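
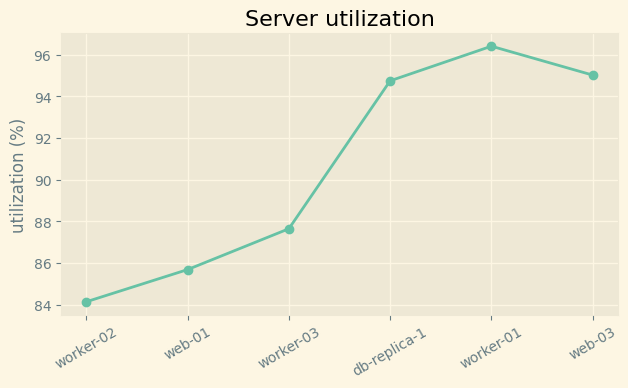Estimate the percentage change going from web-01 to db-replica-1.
web-01 ≈ 86, db-replica-1 ≈ 94; (94 − 86) / 86 ≈ +9.3%.

≈ +9.3%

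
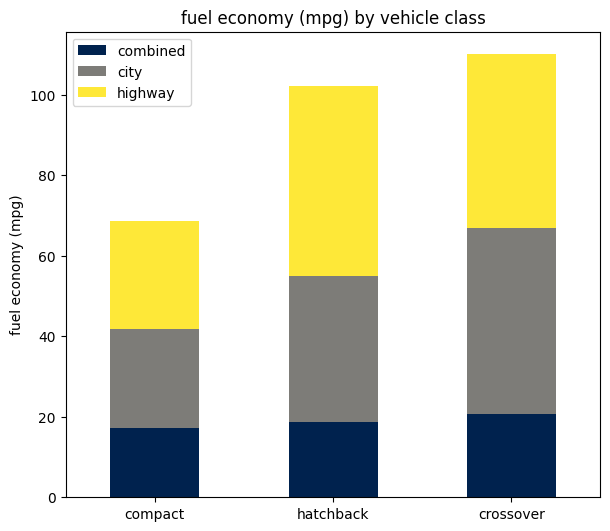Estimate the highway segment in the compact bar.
≈ 30

highway top ≈ 70, bottom ≈ 40; segment ≈ 30.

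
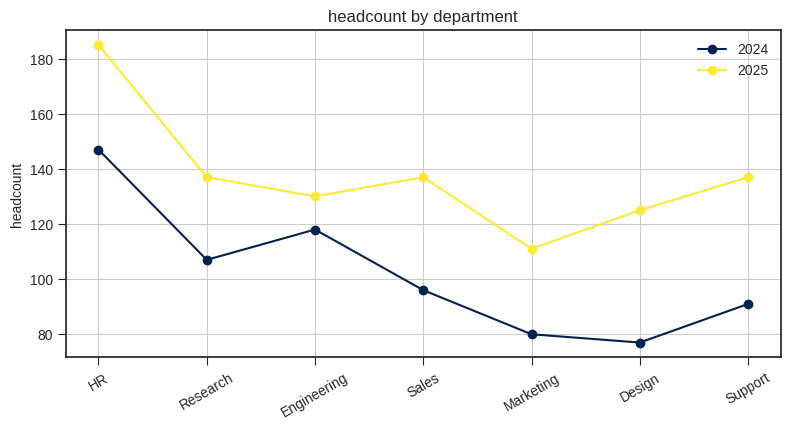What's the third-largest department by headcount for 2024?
Top 4 for 2024: HR ≈ 150, Engineering ≈ 120, Research ≈ 110, Sales ≈ 100.

Research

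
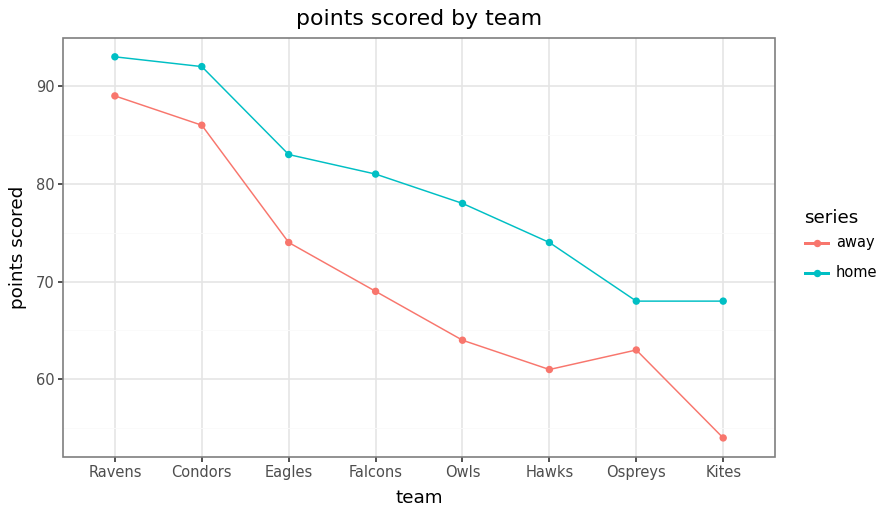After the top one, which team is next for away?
Top 3 for away: Ravens ≈ 90, Condors ≈ 85, Eagles ≈ 75.

Condors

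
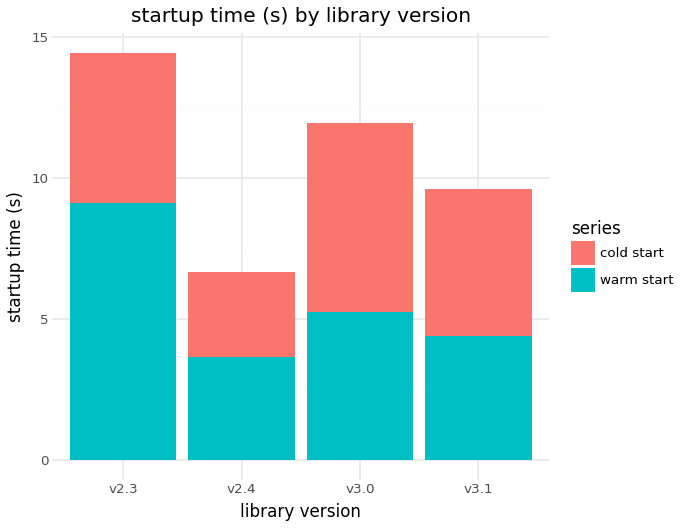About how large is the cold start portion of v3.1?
cold start top ≈ 10, bottom ≈ 4; segment ≈ 6.

≈ 6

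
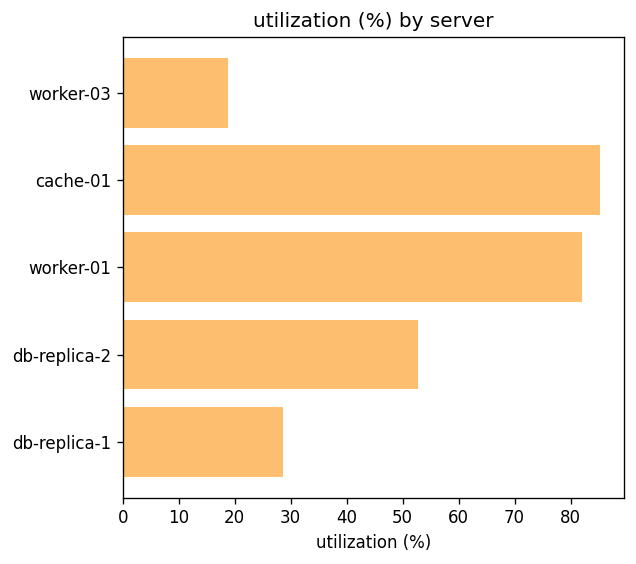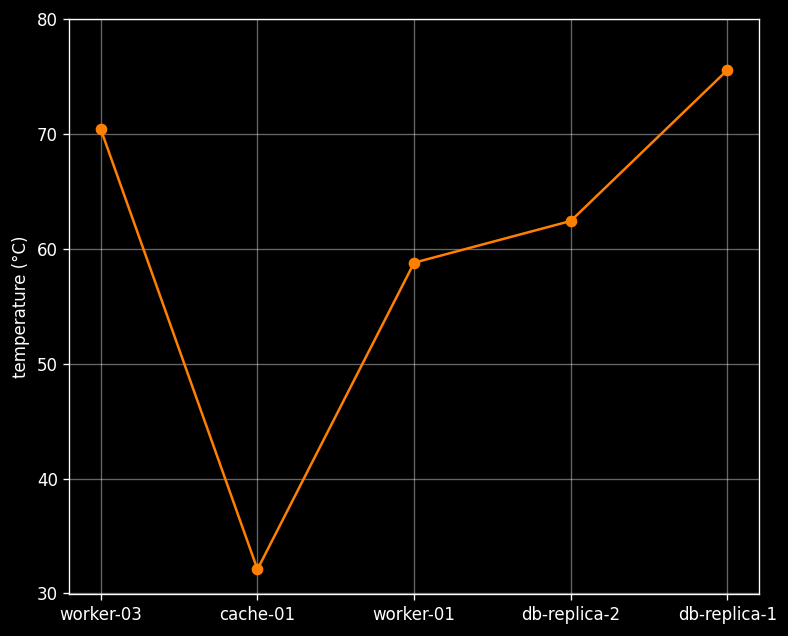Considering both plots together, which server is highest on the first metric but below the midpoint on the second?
Chart 2 median temperature (°C) ≈ 60; below-median servers: cache-01, worker-01. Among those, cache-01 has the highest utilization (%) (≈ 90).

cache-01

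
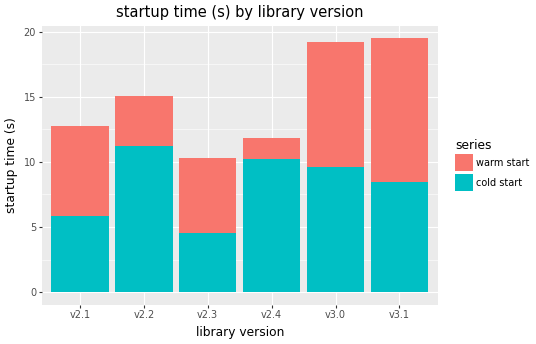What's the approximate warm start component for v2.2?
warm start top ≈ 16, bottom ≈ 12; segment ≈ 4.

≈ 4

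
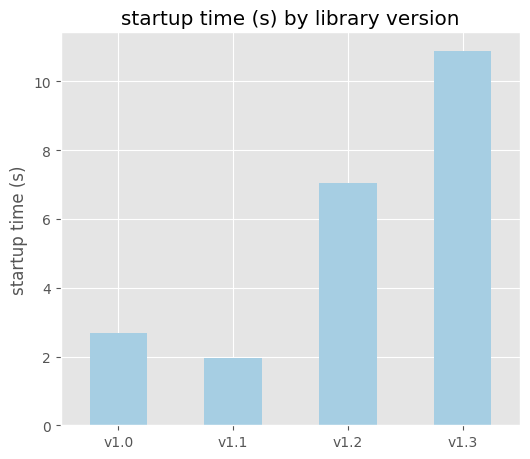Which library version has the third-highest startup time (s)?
Top 4: v1.3 ≈ 11, v1.2 ≈ 7, v1.0 ≈ 3, v1.1 ≈ 2.

v1.0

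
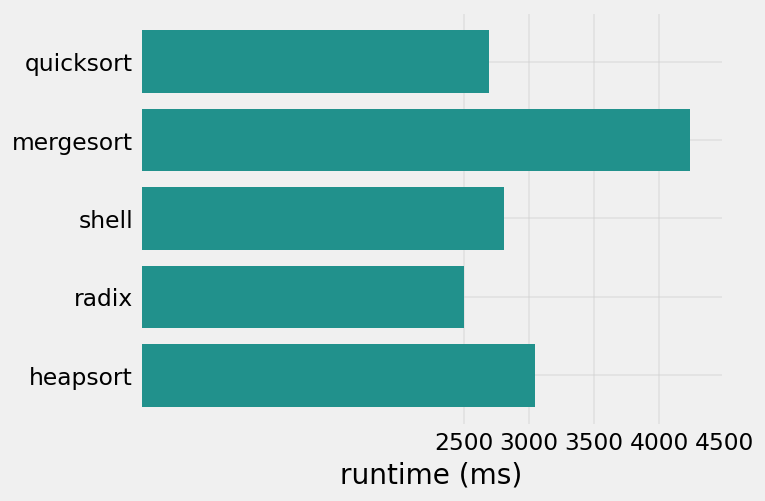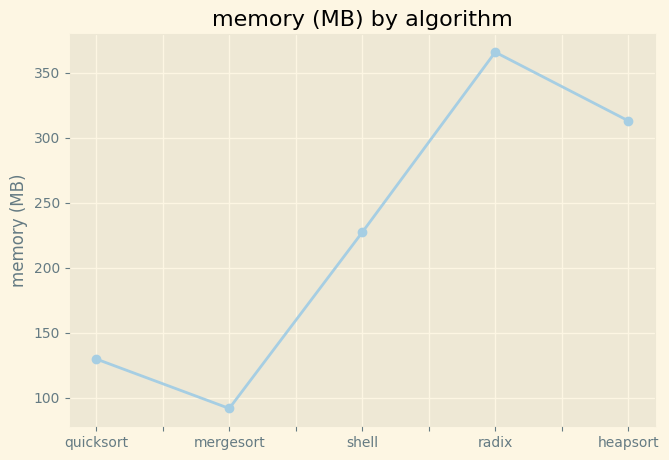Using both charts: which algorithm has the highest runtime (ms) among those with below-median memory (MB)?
Chart 2 median memory (MB) ≈ 250; below-median algorithms: quicksort, mergesort. Among those, mergesort has the highest runtime (ms) (≈ 4000).

mergesort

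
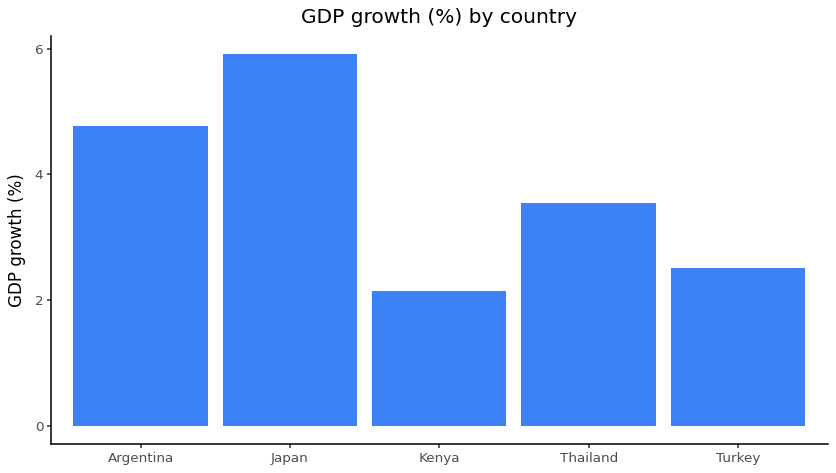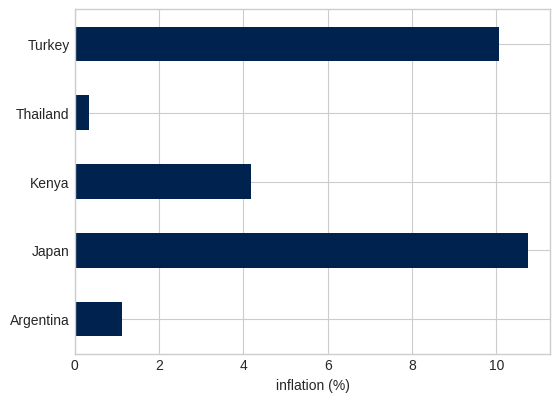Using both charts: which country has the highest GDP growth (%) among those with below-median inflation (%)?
Chart 2 median inflation (%) ≈ 4; below-median countries: Argentina, Thailand. Among those, Argentina has the highest GDP growth (%) (≈ 5).

Argentina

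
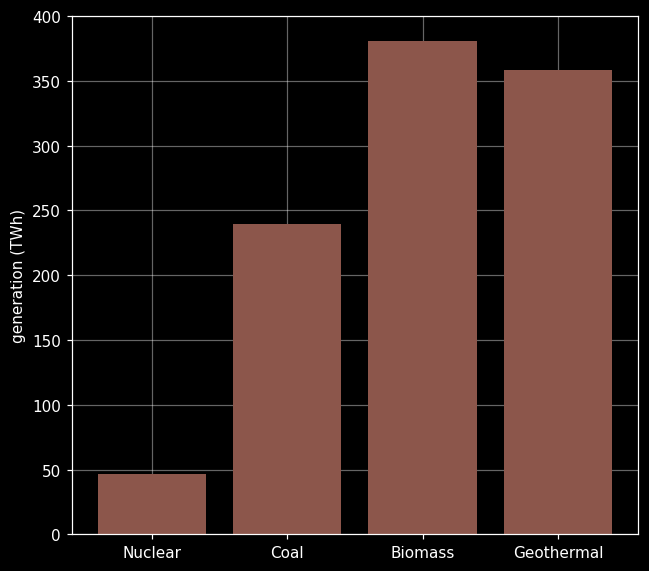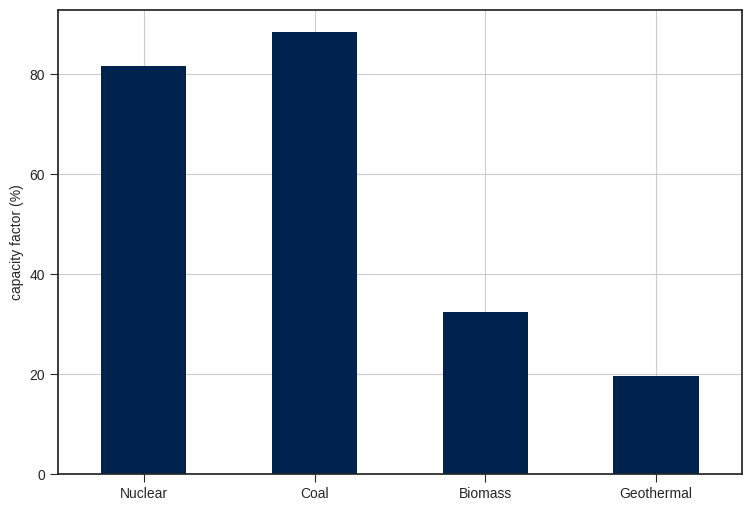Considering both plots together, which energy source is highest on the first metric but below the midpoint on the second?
Chart 2 median capacity factor (%) ≈ 60; below-median energy sources: Biomass, Geothermal. Among those, Biomass has the highest generation (TWh) (≈ 400).

Biomass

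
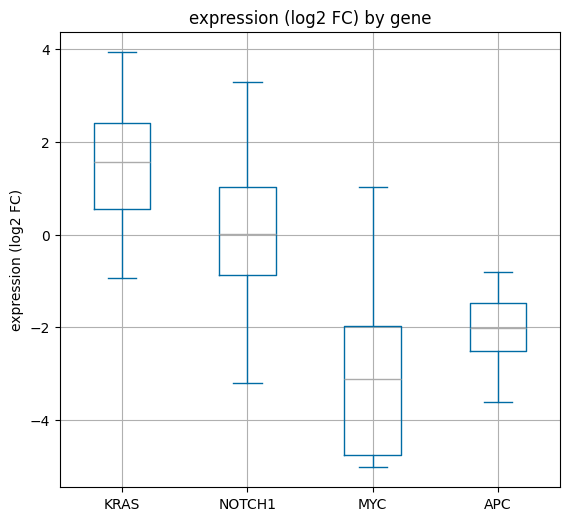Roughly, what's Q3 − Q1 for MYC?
Q3 ≈ -2.0, Q1 ≈ -4.5; IQR ≈ 2.5.

≈ 2.5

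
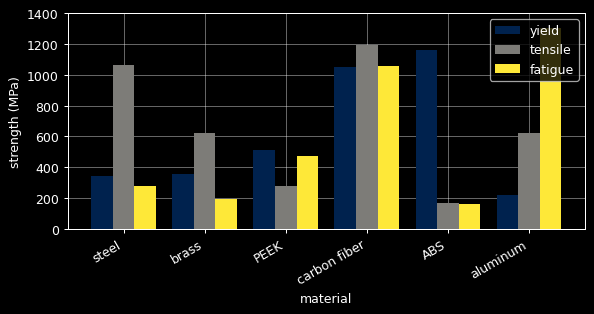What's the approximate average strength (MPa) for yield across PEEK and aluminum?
≈ 400

(600 + 200) / 2 ≈ 400.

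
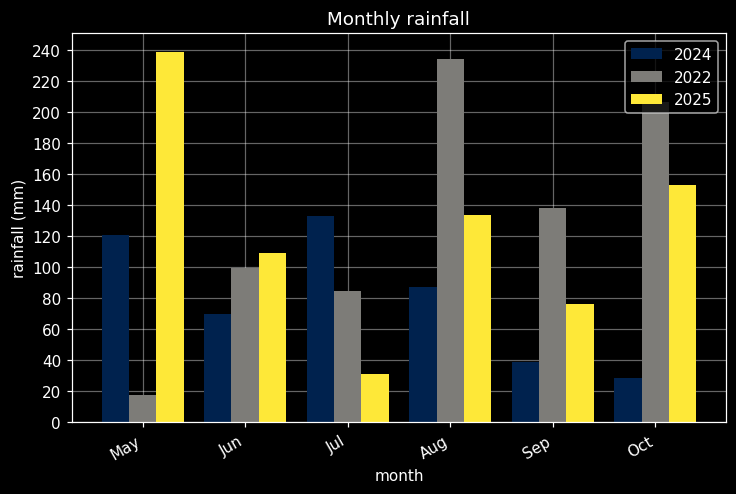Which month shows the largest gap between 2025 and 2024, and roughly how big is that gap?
Oct, ≈ 140 mm

Oct: 2025 ≈ 160, 2024 ≈ 20 → gap ≈ 140. Next-largest (May) is only ≈ 120.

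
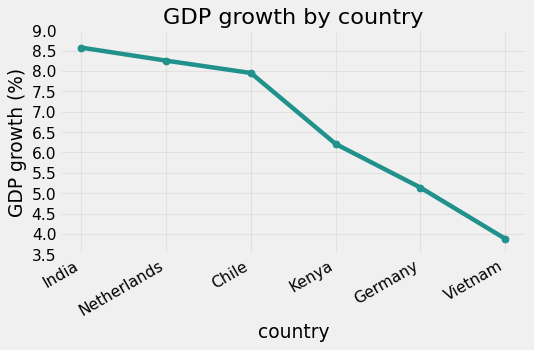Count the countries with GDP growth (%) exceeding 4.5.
Above 4.5: India, Netherlands, Chile, Kenya, Germany.

5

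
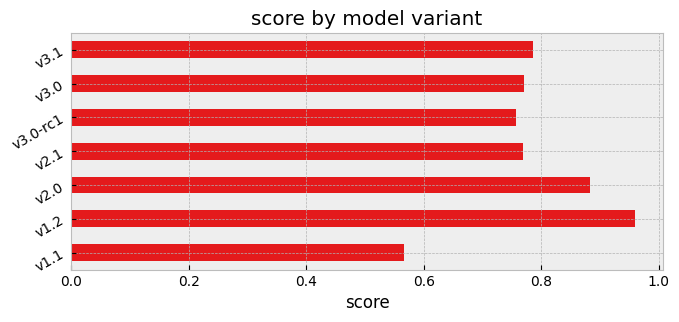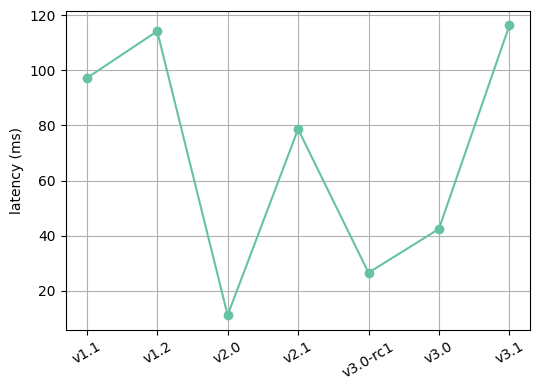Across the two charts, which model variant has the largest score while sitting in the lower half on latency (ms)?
Chart 2 median latency (ms) ≈ 80; below-median model variants: v2.0, v3.0-rc1, v3.0. Among those, v2.0 has the highest score (≈ 0.9).

v2.0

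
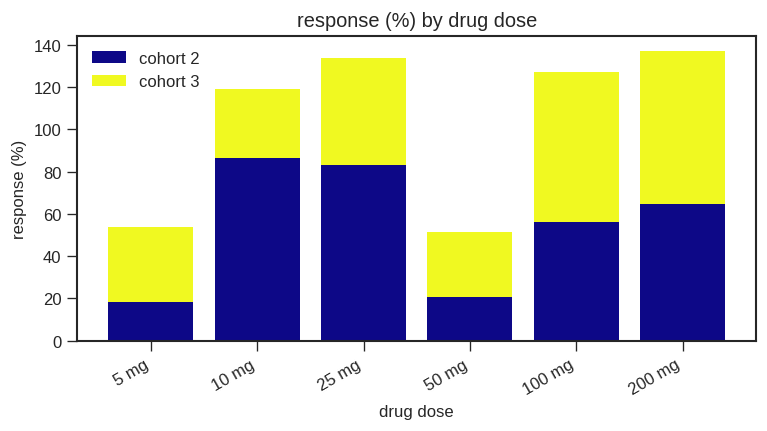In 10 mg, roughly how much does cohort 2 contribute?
≈ 80

cohort 2 top ≈ 80, bottom ≈ 0; segment ≈ 80.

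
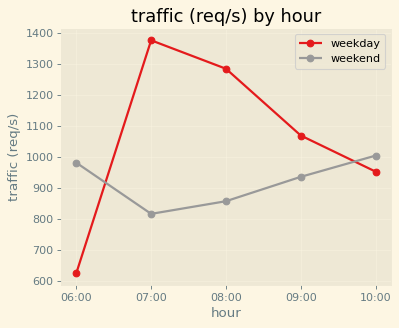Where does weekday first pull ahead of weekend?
06:00: weekday ≈ 600 vs weekend ≈ 1000 (not yet); 07:00: weekday ≈ 1400 vs weekend ≈ 800 (first crossover).

07:00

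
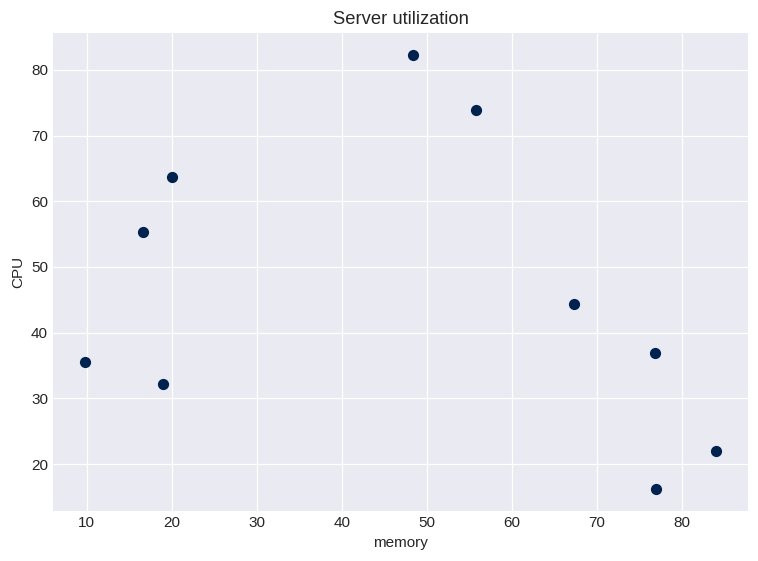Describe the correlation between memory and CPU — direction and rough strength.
Points are negatively correlated; weak (|r| ≈ 0.3).

negative, weak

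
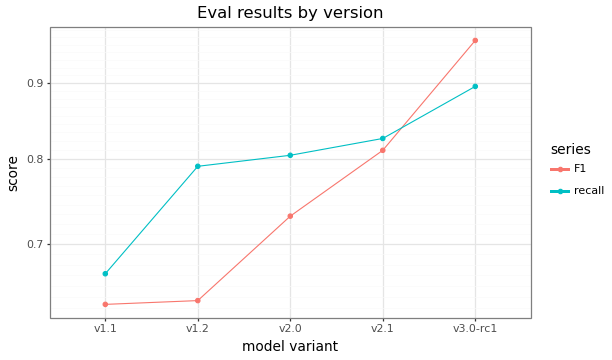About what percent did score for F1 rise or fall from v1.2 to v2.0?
v1.2 ≈ 0.65, v2.0 ≈ 0.75; (0.75 − 0.65) / 0.65 ≈ +15.4%.

≈ +15.4%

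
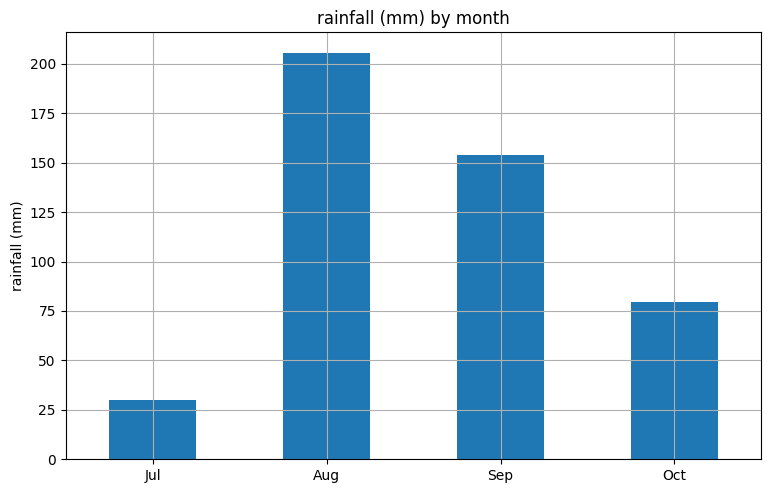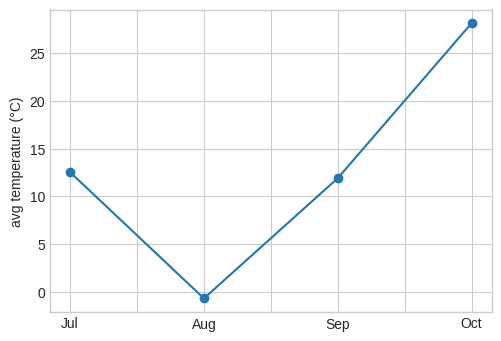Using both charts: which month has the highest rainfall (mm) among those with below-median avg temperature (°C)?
Aug

Chart 2 median avg temperature (°C) ≈ 10; below-median months: Aug, Sep. Among those, Aug has the highest rainfall (mm) (≈ 200).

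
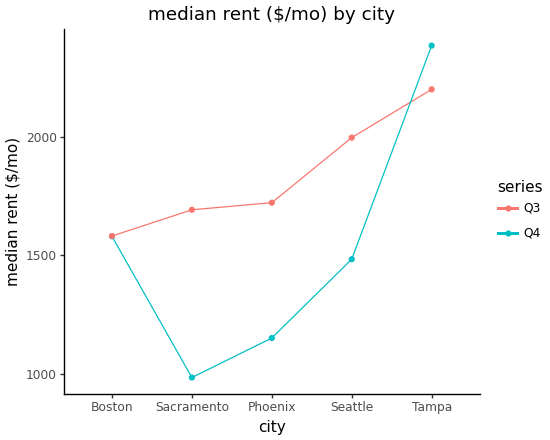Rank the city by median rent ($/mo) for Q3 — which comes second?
Top 3 for Q3: Tampa ≈ 2200, Seattle ≈ 2000, Phoenix ≈ 1800.

Seattle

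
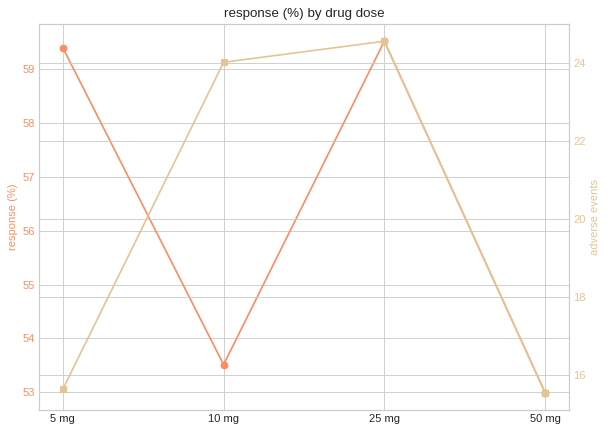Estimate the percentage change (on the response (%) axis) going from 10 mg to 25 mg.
≈ +11.1%

10 mg ≈ 54, 25 mg ≈ 60; (60 − 54) / 54 ≈ +11.1%.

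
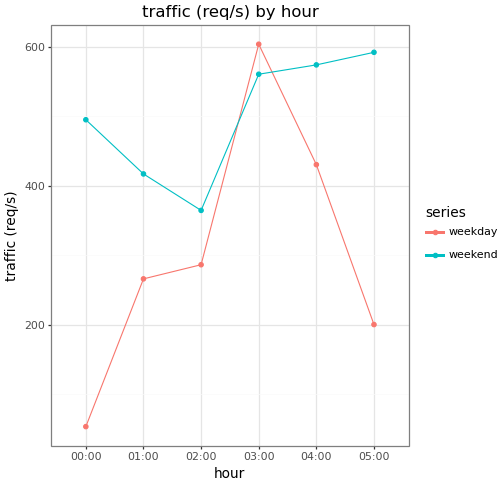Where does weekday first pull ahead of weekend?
03:00

02:00: weekday ≈ 300 vs weekend ≈ 350 (not yet); 03:00: weekday ≈ 600 vs weekend ≈ 550 (first crossover).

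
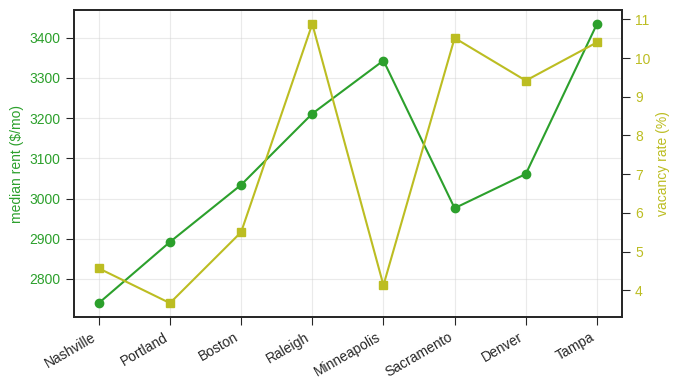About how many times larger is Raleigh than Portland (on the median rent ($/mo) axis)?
Raleigh ≈ 3200, Portland ≈ 2900; 3200/2900 ≈ 1.1.

≈ 1.1×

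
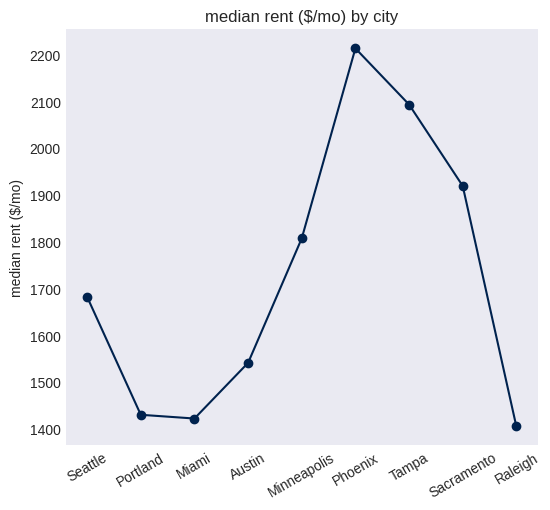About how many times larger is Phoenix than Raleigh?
Phoenix ≈ 2200, Raleigh ≈ 1400; 2200/1400 ≈ 1.57.

≈ 1.57×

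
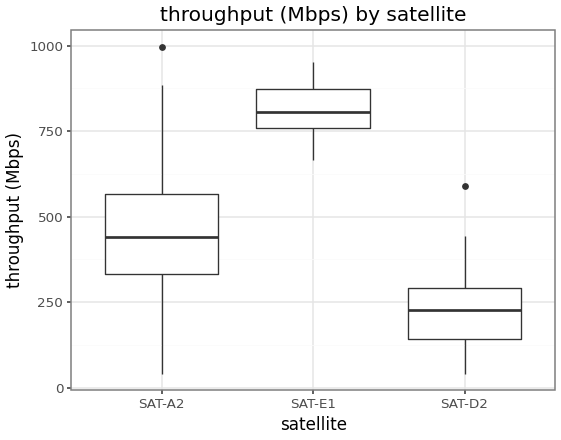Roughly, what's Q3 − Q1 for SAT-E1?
Q3 ≈ 900, Q1 ≈ 800; IQR ≈ 100.

≈ 100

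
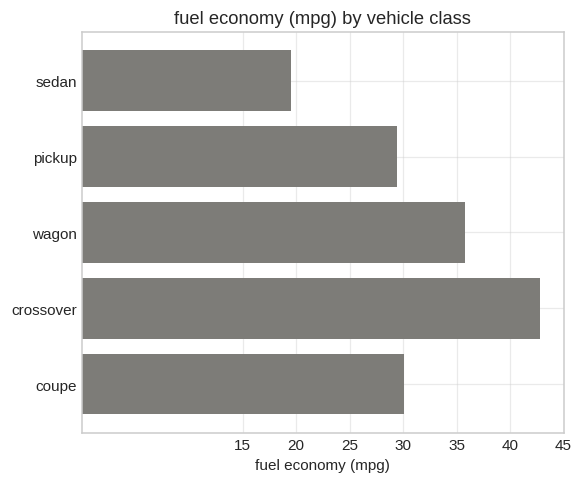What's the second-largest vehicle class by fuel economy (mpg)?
wagon

Top 3: crossover ≈ 45, wagon ≈ 35, coupe ≈ 30.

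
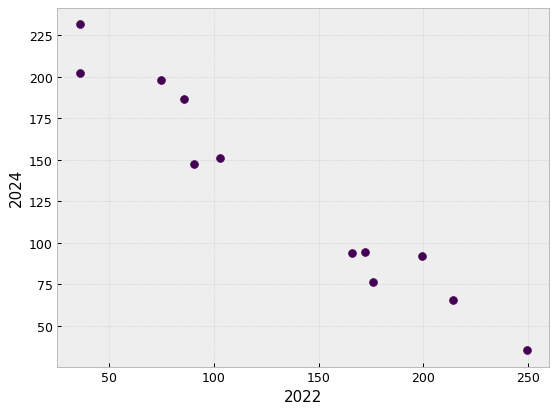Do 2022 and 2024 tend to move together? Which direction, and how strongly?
Points are negatively correlated; strong (|r| ≈ 1.0).

negative, strong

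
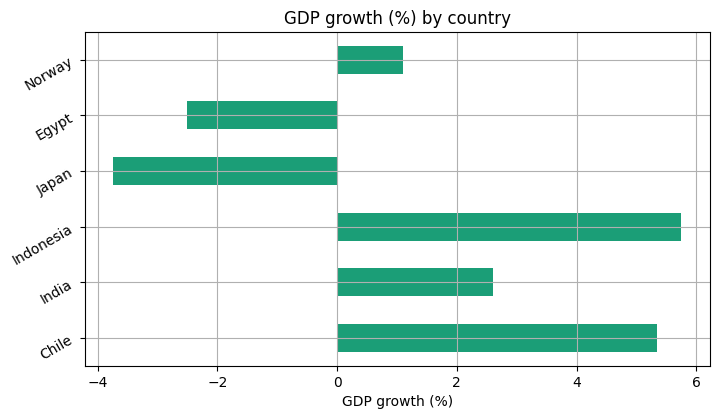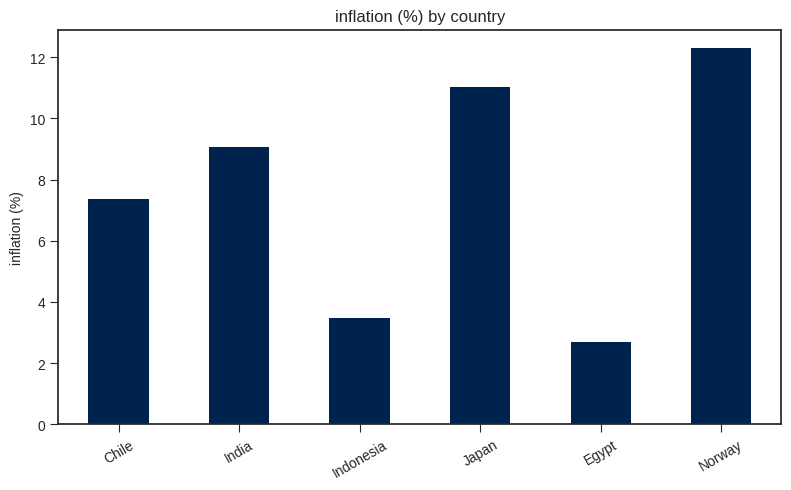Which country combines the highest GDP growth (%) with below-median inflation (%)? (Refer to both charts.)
Indonesia

Chart 2 median inflation (%) ≈ 8; below-median countries: Chile, Indonesia, Egypt. Among those, Indonesia has the highest GDP growth (%) (≈ 6).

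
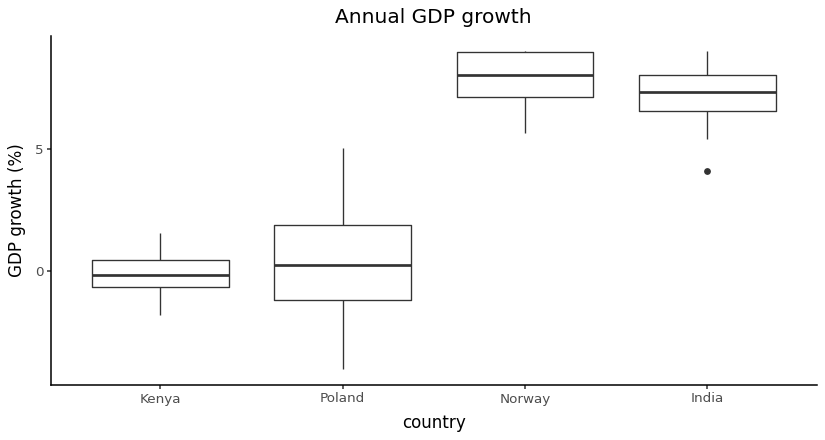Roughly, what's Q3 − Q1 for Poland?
Q3 ≈ 2, Q1 ≈ -1; IQR ≈ 3.

≈ 3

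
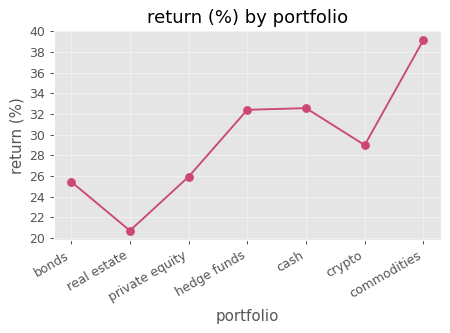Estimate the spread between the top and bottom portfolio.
Max commodities ≈ 40, min real estate ≈ 20; range ≈ 20.

≈ 20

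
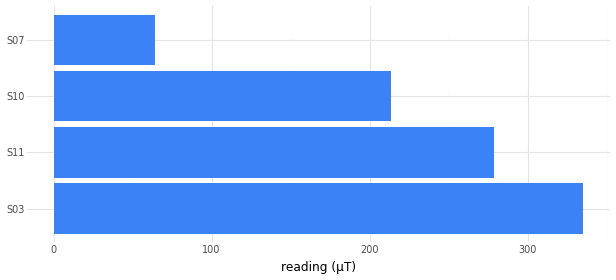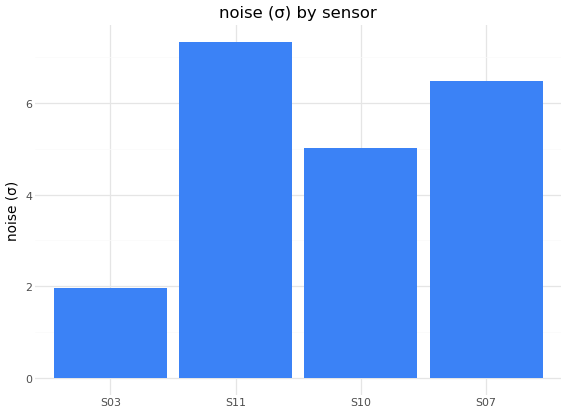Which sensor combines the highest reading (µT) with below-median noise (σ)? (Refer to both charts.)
Chart 2 median noise (σ) ≈ 6; below-median sensors: S03, S10. Among those, S03 has the highest reading (µT) (≈ 350).

S03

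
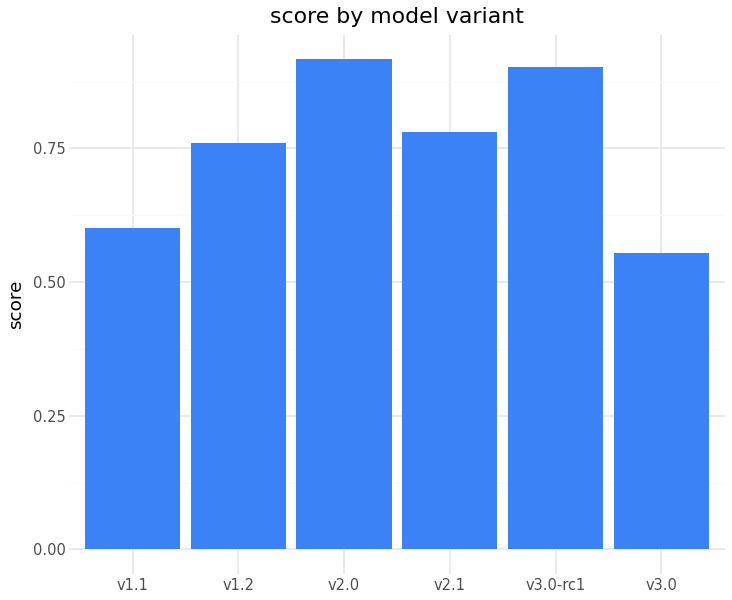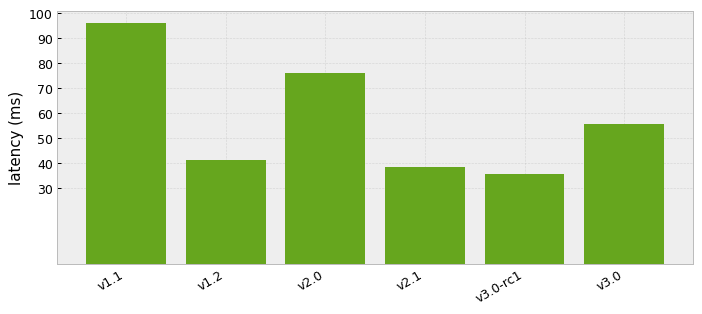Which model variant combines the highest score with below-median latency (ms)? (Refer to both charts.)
Chart 2 median latency (ms) ≈ 50; below-median model variants: v1.2, v2.1, v3.0-rc1. Among those, v3.0-rc1 has the highest score (≈ 0.9).

v3.0-rc1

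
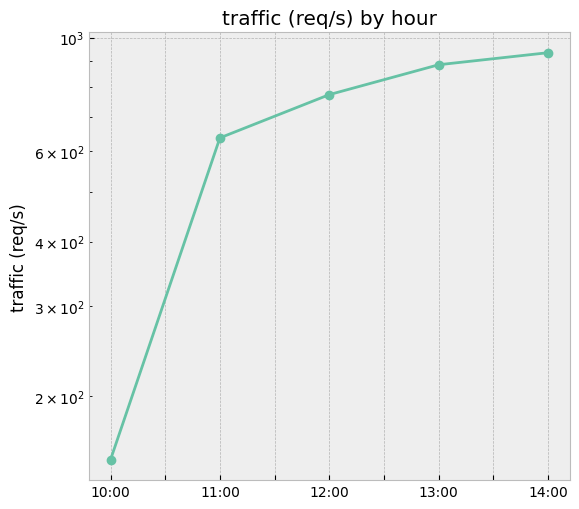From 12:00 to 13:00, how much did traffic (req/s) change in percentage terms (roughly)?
≈ +12.5%

12:00 ≈ 800, 13:00 ≈ 900; (900 − 800) / 800 ≈ +12.5%.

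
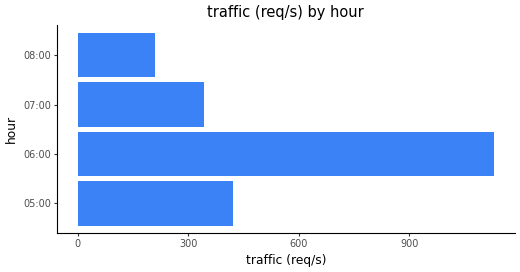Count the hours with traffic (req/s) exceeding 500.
1

Above 500: 06:00.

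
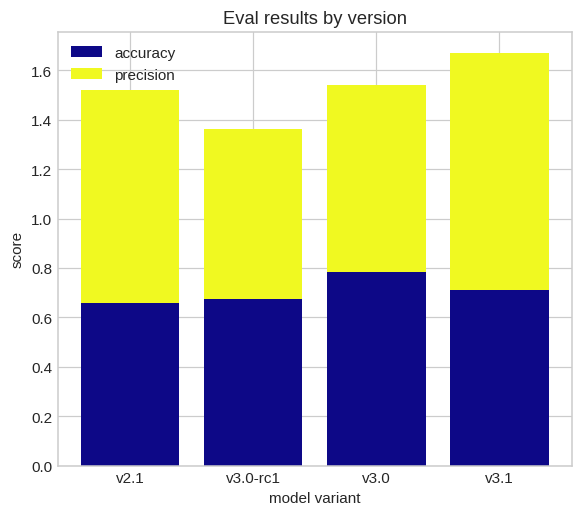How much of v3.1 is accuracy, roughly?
≈ 0.8

accuracy top ≈ 0.8, bottom ≈ 0.0; segment ≈ 0.8.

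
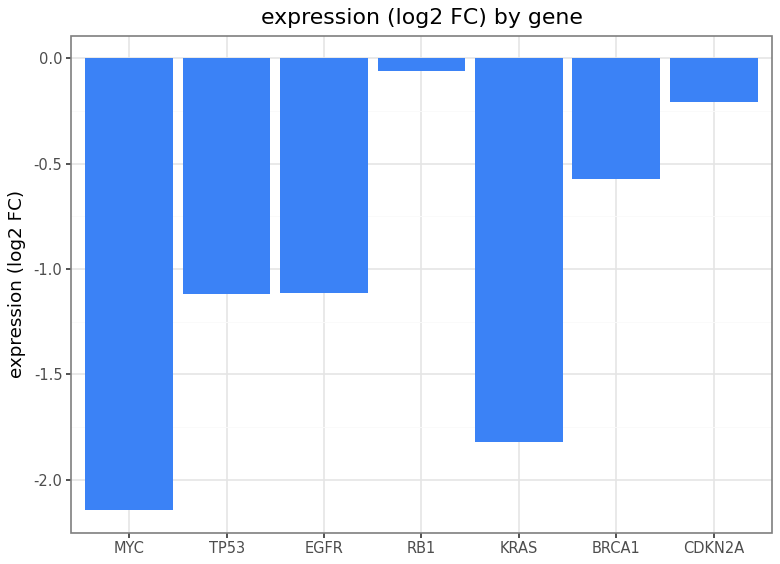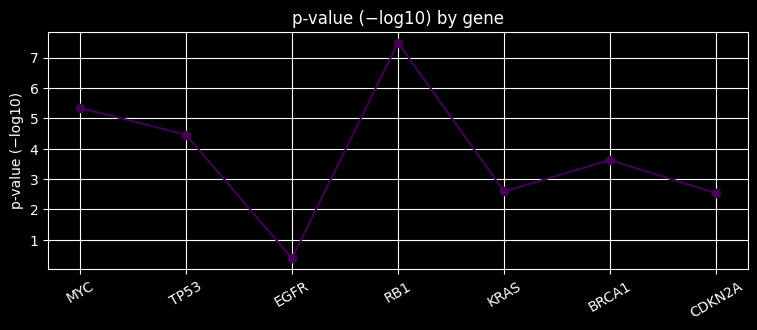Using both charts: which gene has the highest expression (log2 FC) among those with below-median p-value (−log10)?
Chart 2 median p-value (−log10) ≈ 4; below-median genes: EGFR, KRAS, CDKN2A. Among those, CDKN2A has the highest expression (log2 FC) (≈ 0).

CDKN2A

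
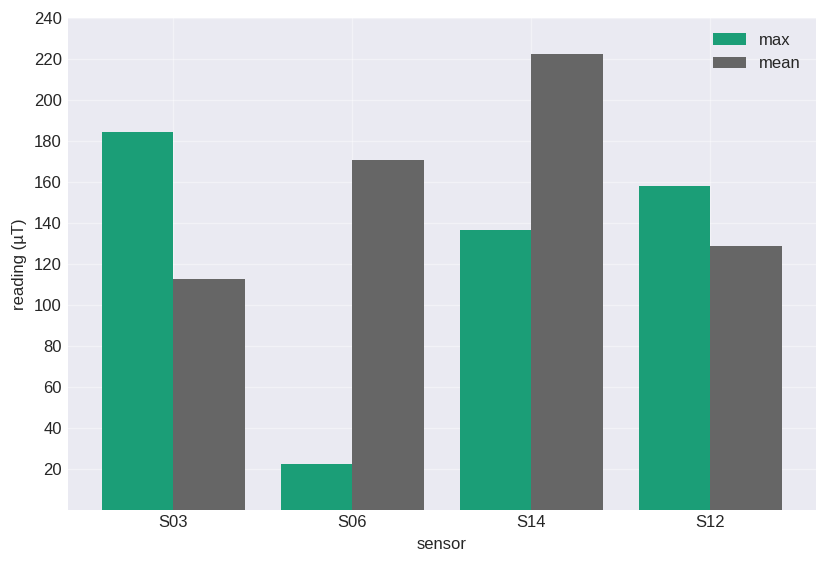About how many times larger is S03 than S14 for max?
S03 ≈ 180, S14 ≈ 140; 180/140 ≈ 1.29.

≈ 1.29×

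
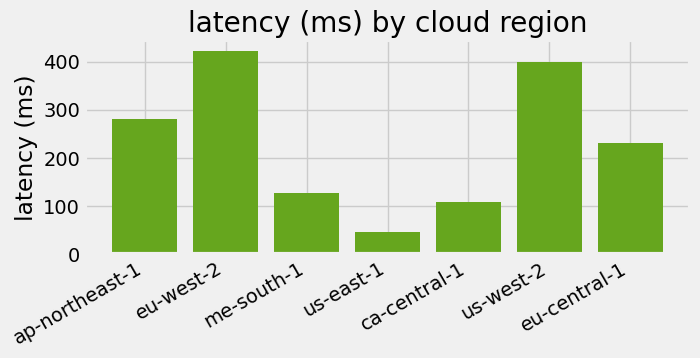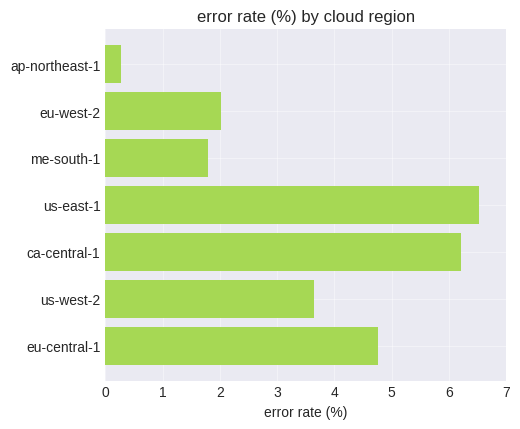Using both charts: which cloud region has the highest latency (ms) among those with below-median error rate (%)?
Chart 2 median error rate (%) ≈ 4; below-median cloud regions: ap-northeast-1, eu-west-2, me-south-1. Among those, eu-west-2 has the highest latency (ms) (≈ 400).

eu-west-2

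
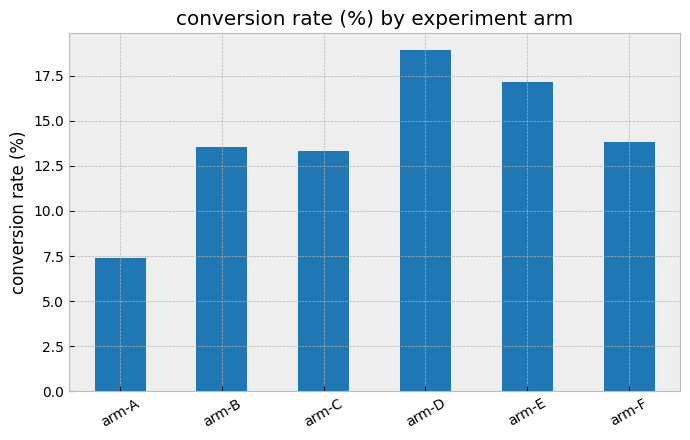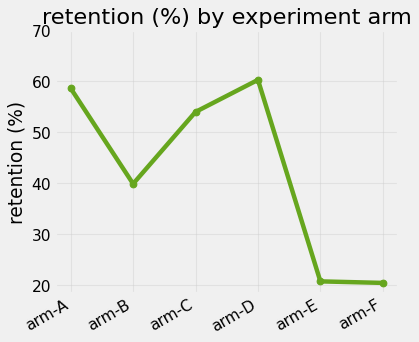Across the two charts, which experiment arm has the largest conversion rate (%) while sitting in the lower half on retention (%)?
Chart 2 median retention (%) ≈ 50; below-median experiment arms: arm-B, arm-E, arm-F. Among those, arm-E has the highest conversion rate (%) (≈ 18).

arm-E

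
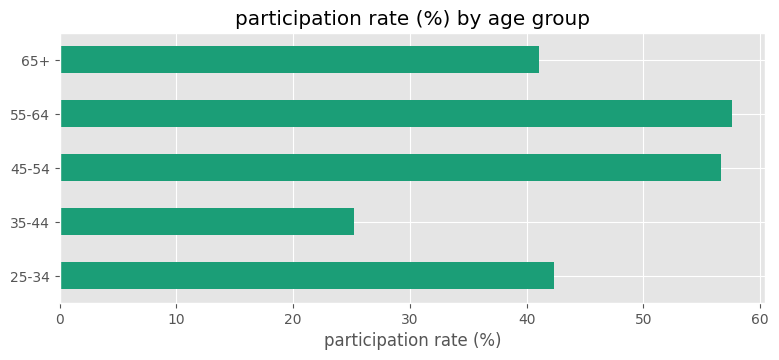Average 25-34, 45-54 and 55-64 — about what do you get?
(40 + 55 + 60) / 3 ≈ 52.

≈ 52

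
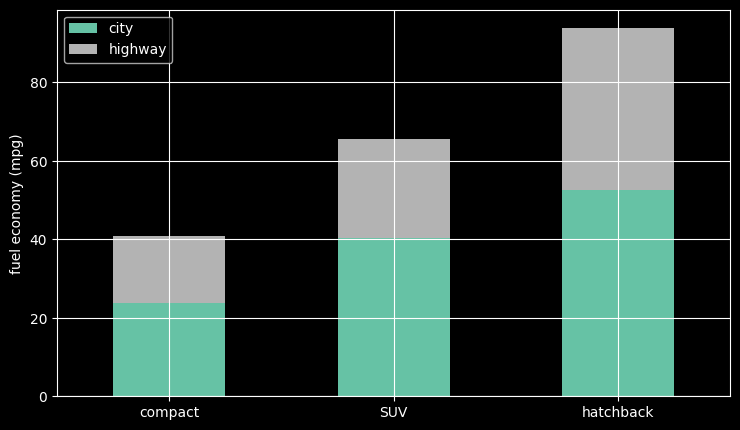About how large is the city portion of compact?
city top ≈ 20, bottom ≈ 0; segment ≈ 20.

≈ 20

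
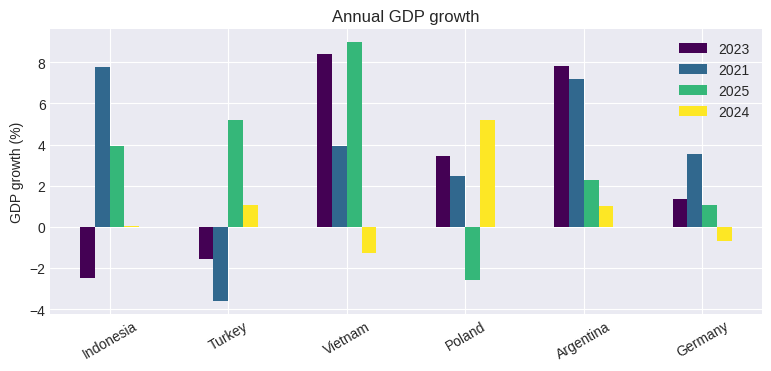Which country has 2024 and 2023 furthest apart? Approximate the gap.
Vietnam: 2024 ≈ -2, 2023 ≈ 8 → gap ≈ 10. Next-largest (Argentina) is only ≈ 8.

Vietnam, ≈ 10 %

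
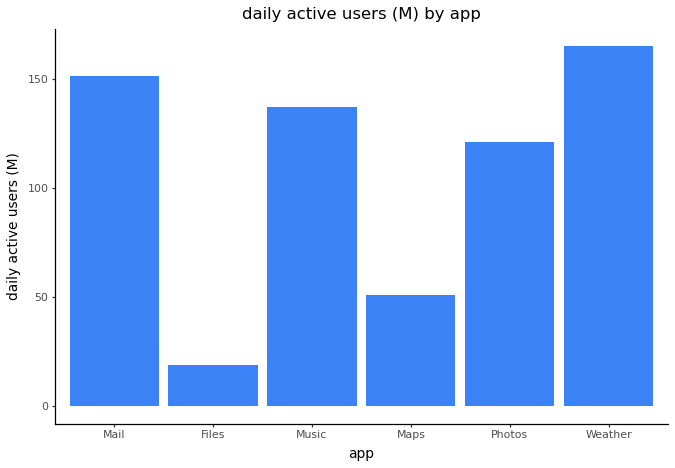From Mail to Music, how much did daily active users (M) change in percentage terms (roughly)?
Mail ≈ 160, Music ≈ 140; (140 − 160) / 160 ≈ -12.5%.

≈ -12.5%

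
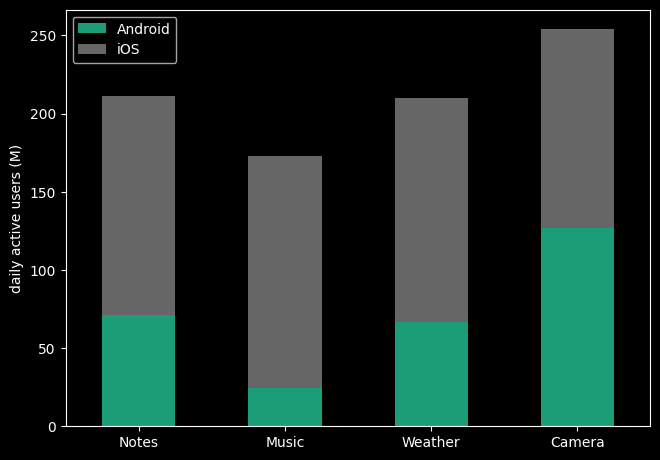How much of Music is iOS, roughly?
≈ 150

iOS top ≈ 175, bottom ≈ 25; segment ≈ 150.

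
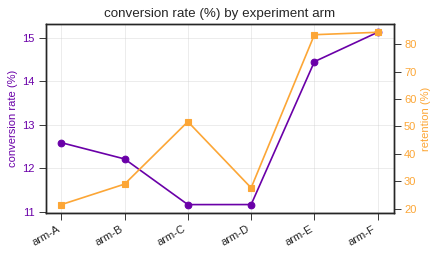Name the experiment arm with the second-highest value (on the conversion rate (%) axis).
Top 3 (on the conversion rate (%) axis): arm-F ≈ 15.0, arm-E ≈ 14.5, arm-A ≈ 12.5.

arm-E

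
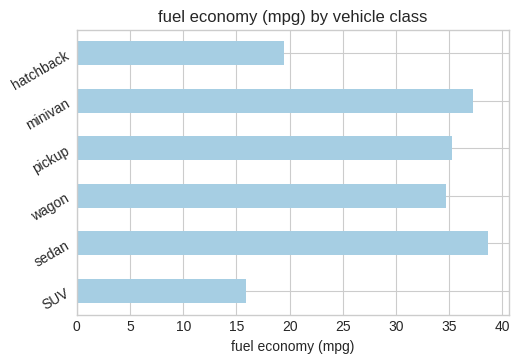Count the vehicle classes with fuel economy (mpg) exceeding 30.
Above 30: sedan, wagon, pickup, minivan.

4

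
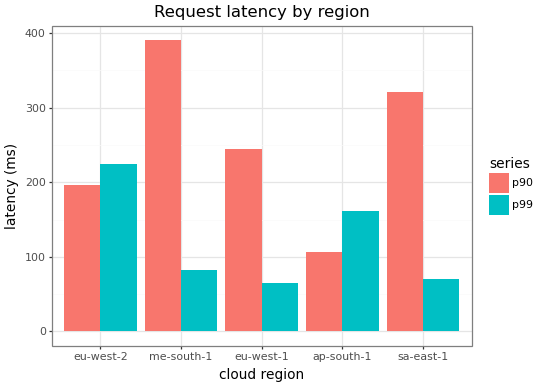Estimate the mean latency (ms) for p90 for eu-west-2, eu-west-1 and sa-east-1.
(200 + 250 + 300) / 3 ≈ 250.

≈ 250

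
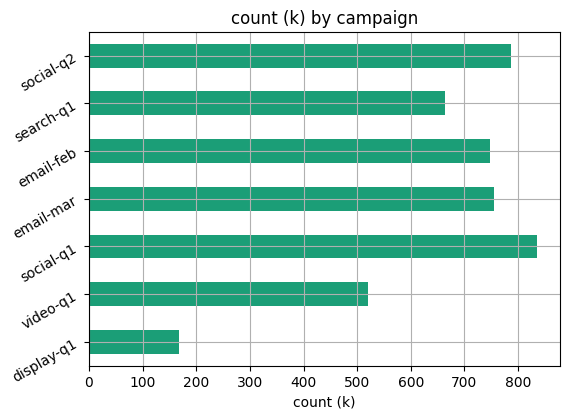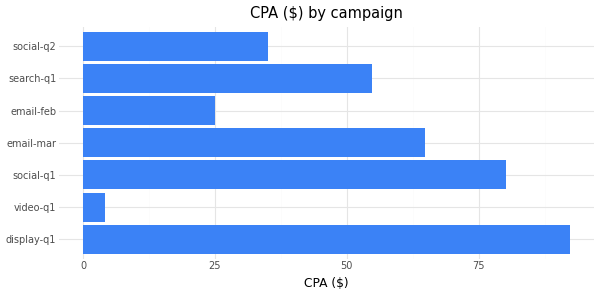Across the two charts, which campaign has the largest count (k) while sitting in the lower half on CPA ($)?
social-q2

Chart 2 median CPA ($) ≈ 50; below-median campaigns: video-q1, email-feb, social-q2. Among those, social-q2 has the highest count (k) (≈ 800).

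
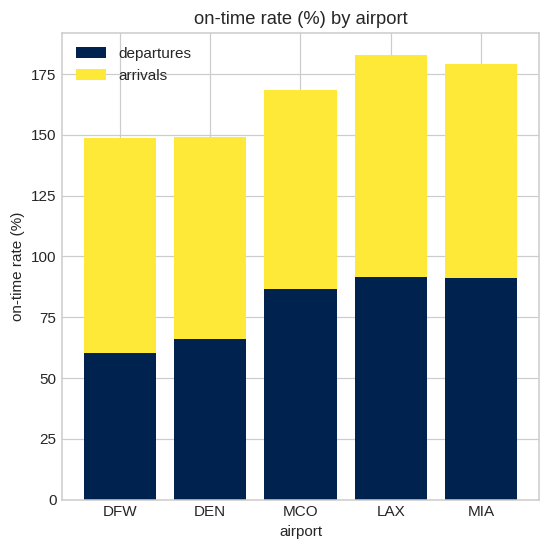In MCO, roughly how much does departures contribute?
departures top ≈ 80, bottom ≈ 0; segment ≈ 80.

≈ 80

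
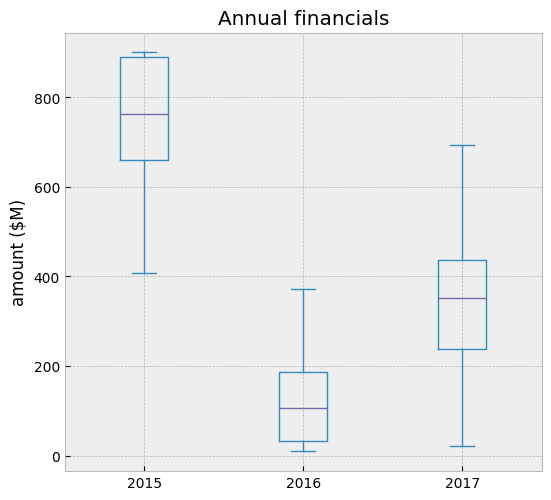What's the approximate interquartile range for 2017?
≈ 200

Q3 ≈ 400, Q1 ≈ 200; IQR ≈ 200.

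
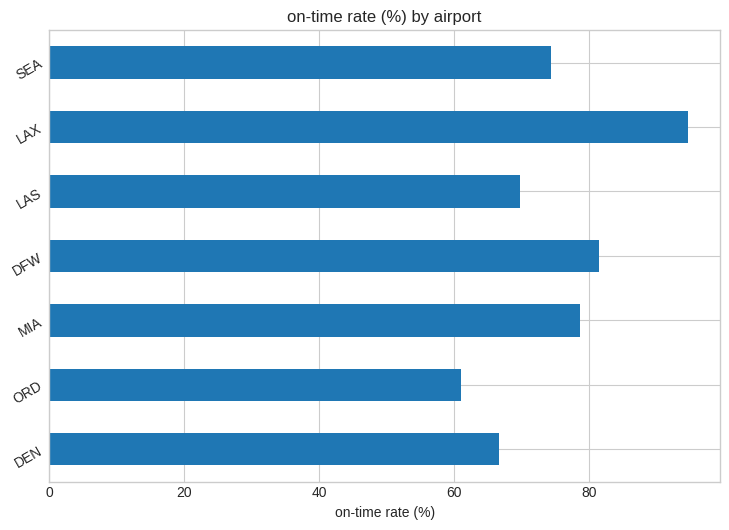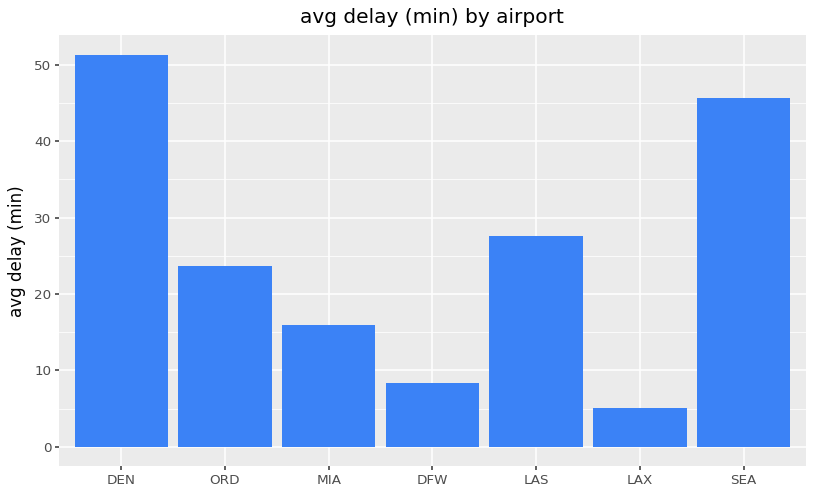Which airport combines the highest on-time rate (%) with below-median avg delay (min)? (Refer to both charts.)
LAX

Chart 2 median avg delay (min) ≈ 25; below-median airports: MIA, DFW, LAX. Among those, LAX has the highest on-time rate (%) (≈ 90).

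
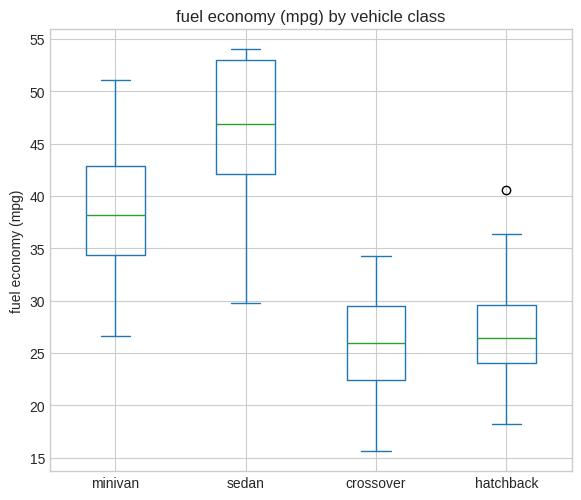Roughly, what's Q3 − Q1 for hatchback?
Q3 ≈ 30, Q1 ≈ 24; IQR ≈ 6.

≈ 6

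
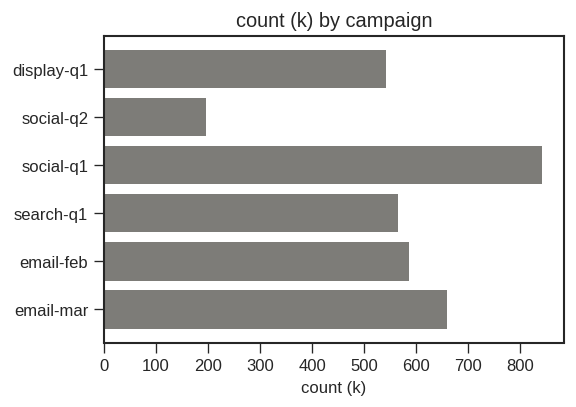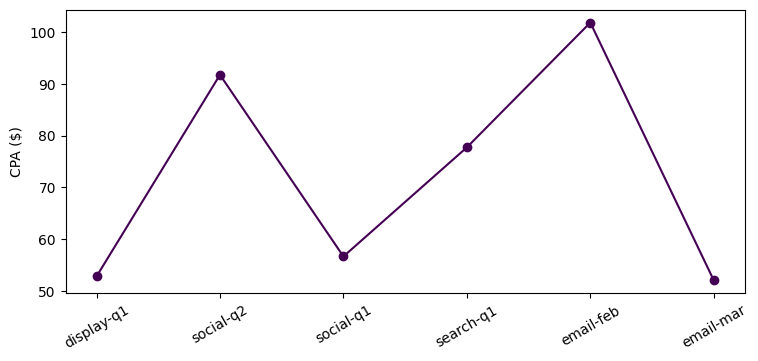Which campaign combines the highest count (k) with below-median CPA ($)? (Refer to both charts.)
Chart 2 median CPA ($) ≈ 70; below-median campaigns: display-q1, social-q1, email-mar. Among those, social-q1 has the highest count (k) (≈ 800).

social-q1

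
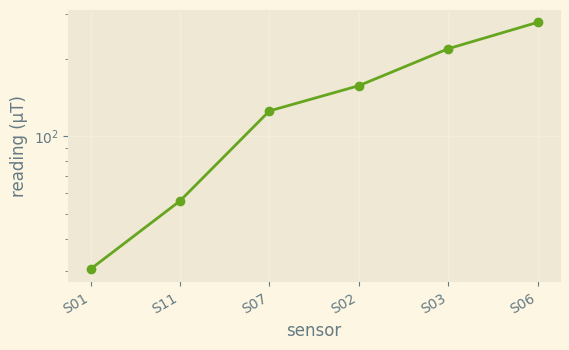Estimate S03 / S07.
≈ 1.8×

S03 ≈ 225, S07 ≈ 125; 225/125 ≈ 1.8.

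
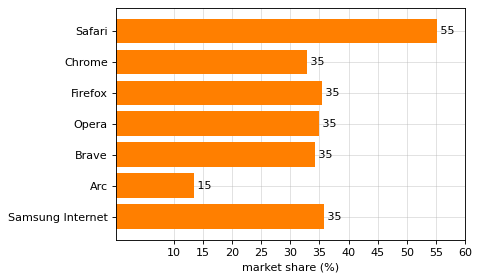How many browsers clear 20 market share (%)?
Above 20: Safari, Chrome, Firefox, Opera, Brave, Samsung Internet.

6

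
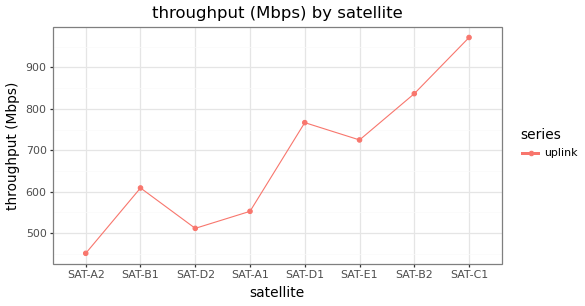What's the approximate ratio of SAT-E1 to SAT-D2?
SAT-E1 ≈ 700, SAT-D2 ≈ 500; 700/500 ≈ 1.4.

≈ 1.4×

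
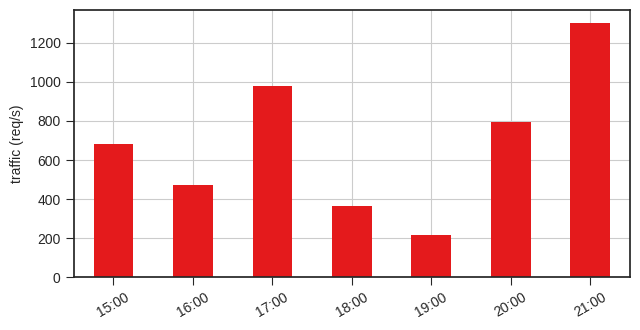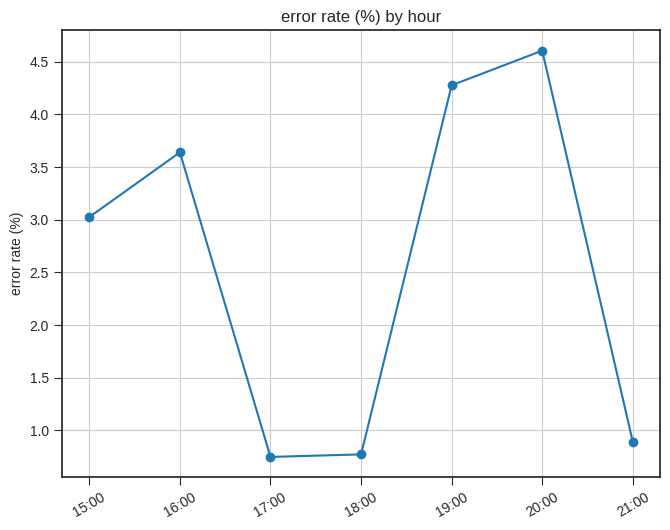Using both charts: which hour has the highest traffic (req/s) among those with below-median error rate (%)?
21:00

Chart 2 median error rate (%) ≈ 3; below-median hours: 17:00, 18:00, 21:00. Among those, 21:00 has the highest traffic (req/s) (≈ 1400).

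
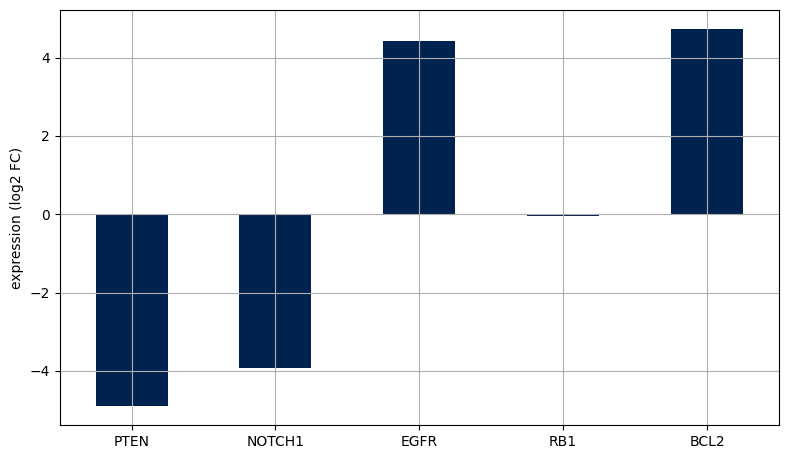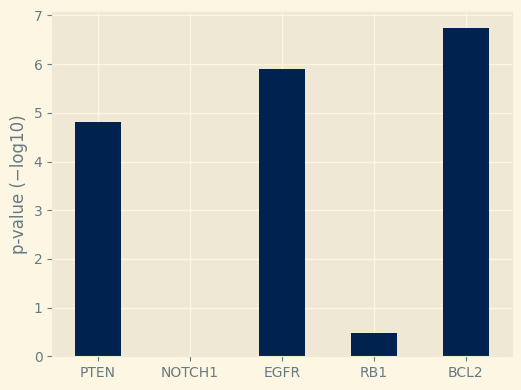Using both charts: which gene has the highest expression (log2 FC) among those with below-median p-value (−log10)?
RB1

Chart 2 median p-value (−log10) ≈ 5; below-median genes: NOTCH1, RB1. Among those, RB1 has the highest expression (log2 FC) (≈ 0).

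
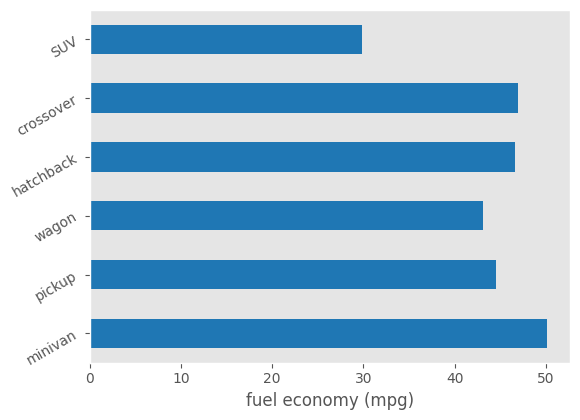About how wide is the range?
Max minivan ≈ 50, min SUV ≈ 30; range ≈ 20.

≈ 20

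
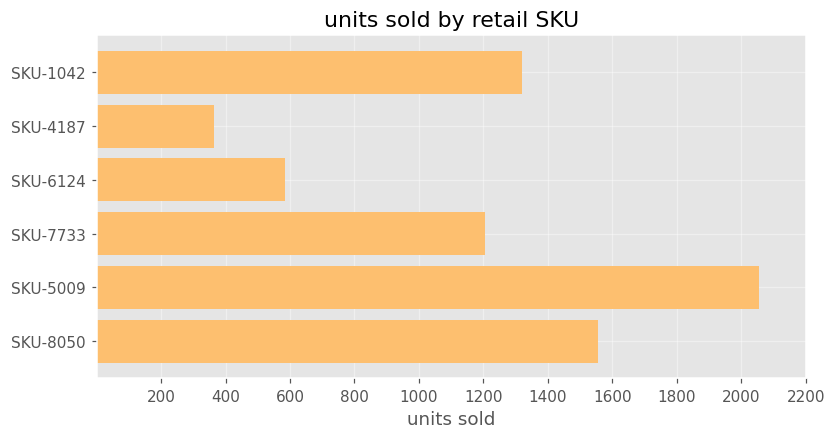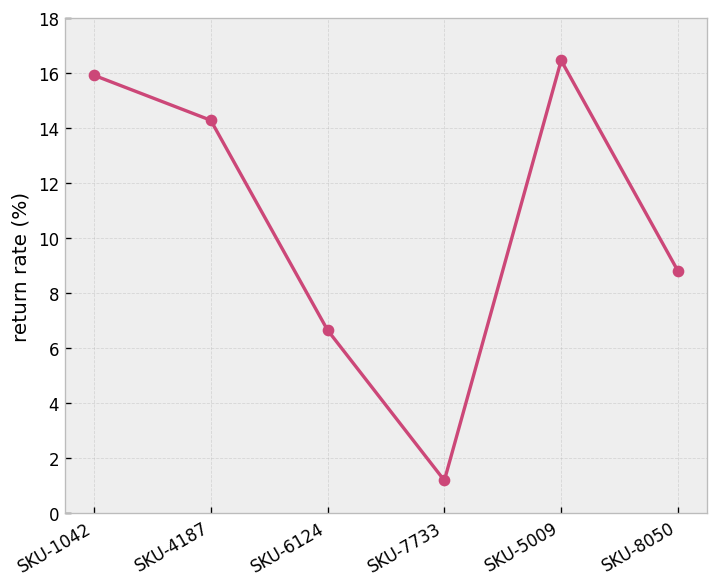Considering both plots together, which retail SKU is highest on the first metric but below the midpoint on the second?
SKU-8050

Chart 2 median return rate (%) ≈ 12; below-median retail SKUs: SKU-6124, SKU-7733, SKU-8050. Among those, SKU-8050 has the highest units sold (≈ 1600).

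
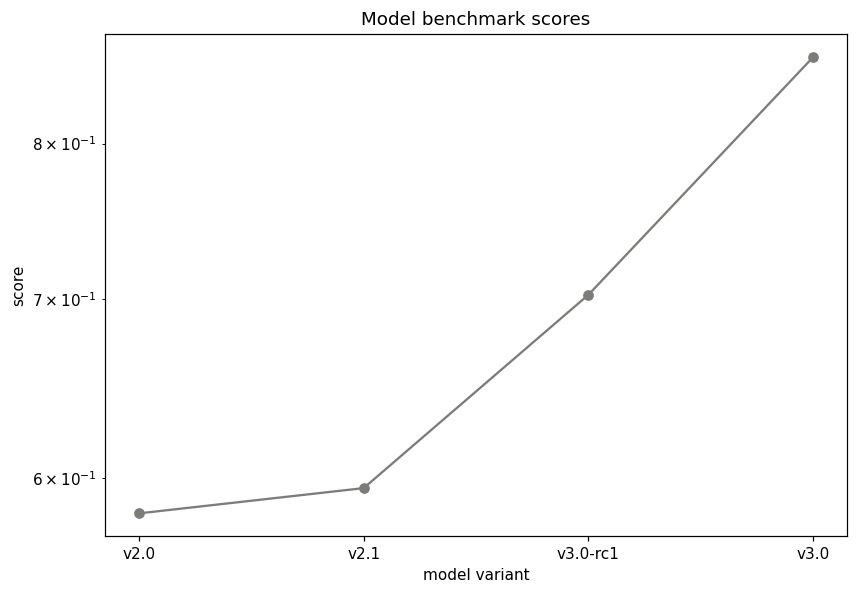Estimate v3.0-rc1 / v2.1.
≈ 1.17×

v3.0-rc1 ≈ 0.70, v2.1 ≈ 0.60; 0.70/0.60 ≈ 1.17.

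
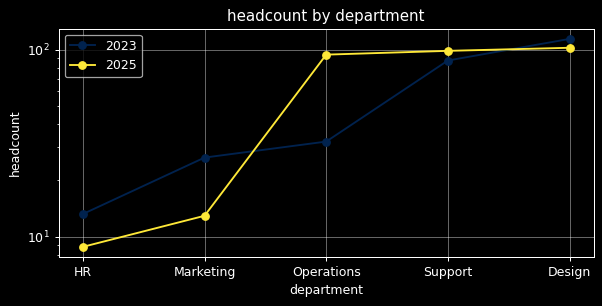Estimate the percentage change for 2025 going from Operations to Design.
Operations ≈ 90, Design ≈ 100; (100 − 90) / 90 ≈ +11.1%.

≈ +11.1%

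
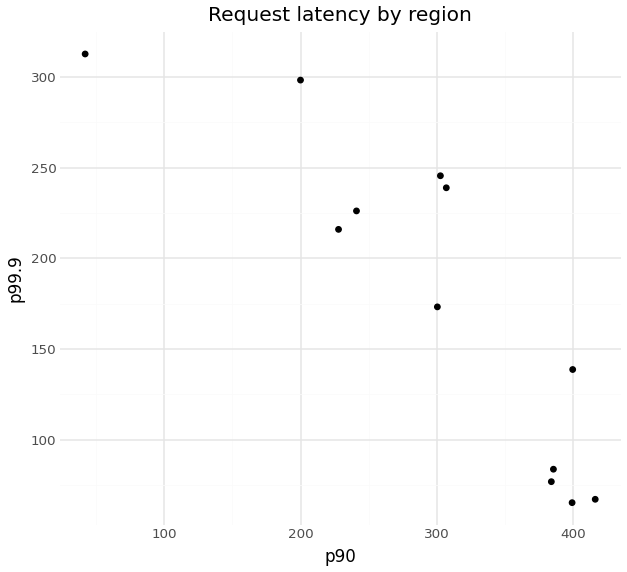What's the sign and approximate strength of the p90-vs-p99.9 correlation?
negative, strong

Points are negatively correlated; strong (|r| ≈ 0.9).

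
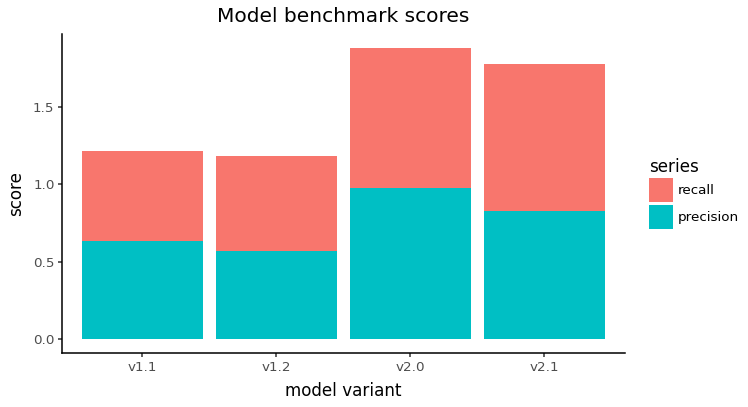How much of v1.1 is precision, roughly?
≈ 0.6

precision top ≈ 0.6, bottom ≈ 0.0; segment ≈ 0.6.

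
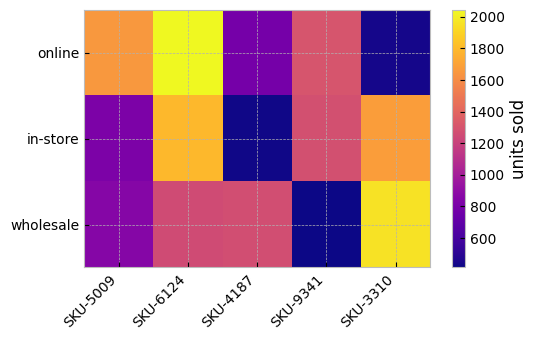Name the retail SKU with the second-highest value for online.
Top 3 for online: SKU-6124 ≈ 2000, SKU-5009 ≈ 1600, SKU-9341 ≈ 1400.

SKU-5009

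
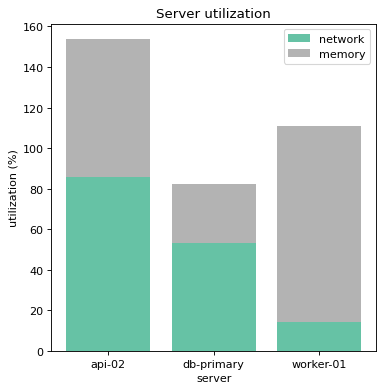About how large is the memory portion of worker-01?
memory top ≈ 120, bottom ≈ 20; segment ≈ 100.

≈ 100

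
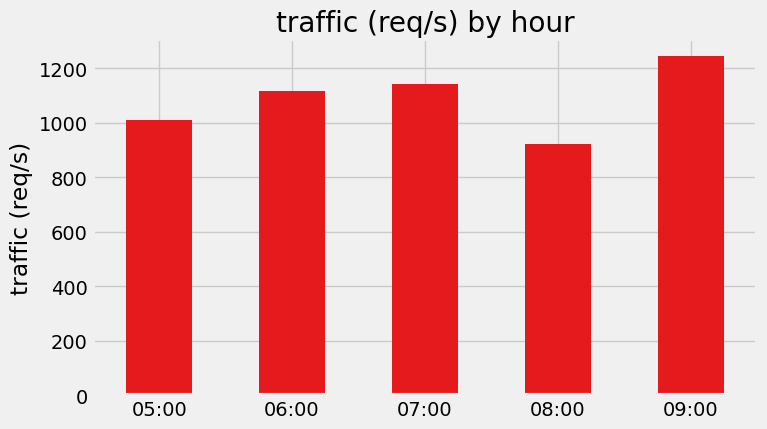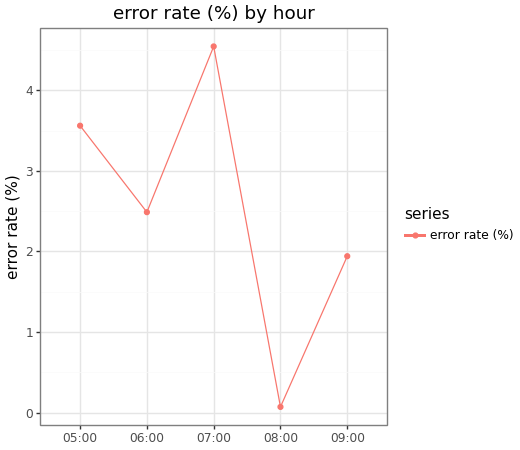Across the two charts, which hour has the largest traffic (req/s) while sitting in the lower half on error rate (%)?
09:00

Chart 2 median error rate (%) ≈ 2.5; below-median hours: 08:00, 09:00. Among those, 09:00 has the highest traffic (req/s) (≈ 1200).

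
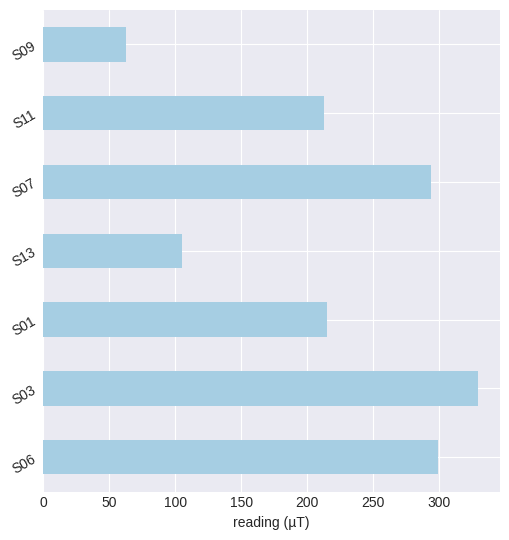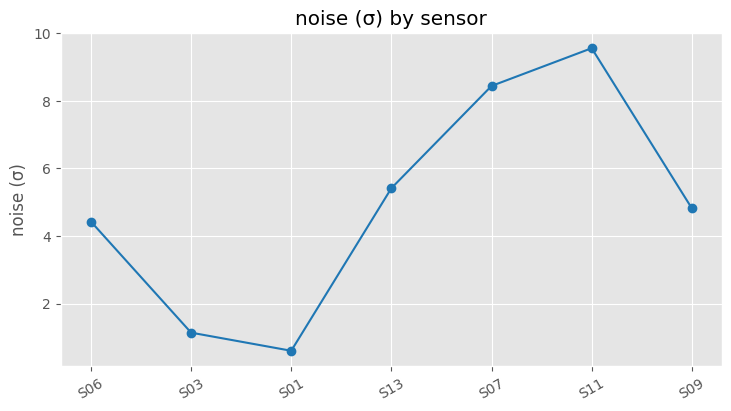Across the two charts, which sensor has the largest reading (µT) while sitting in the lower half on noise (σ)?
Chart 2 median noise (σ) ≈ 5; below-median sensors: S06, S03, S01. Among those, S03 has the highest reading (µT) (≈ 350).

S03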